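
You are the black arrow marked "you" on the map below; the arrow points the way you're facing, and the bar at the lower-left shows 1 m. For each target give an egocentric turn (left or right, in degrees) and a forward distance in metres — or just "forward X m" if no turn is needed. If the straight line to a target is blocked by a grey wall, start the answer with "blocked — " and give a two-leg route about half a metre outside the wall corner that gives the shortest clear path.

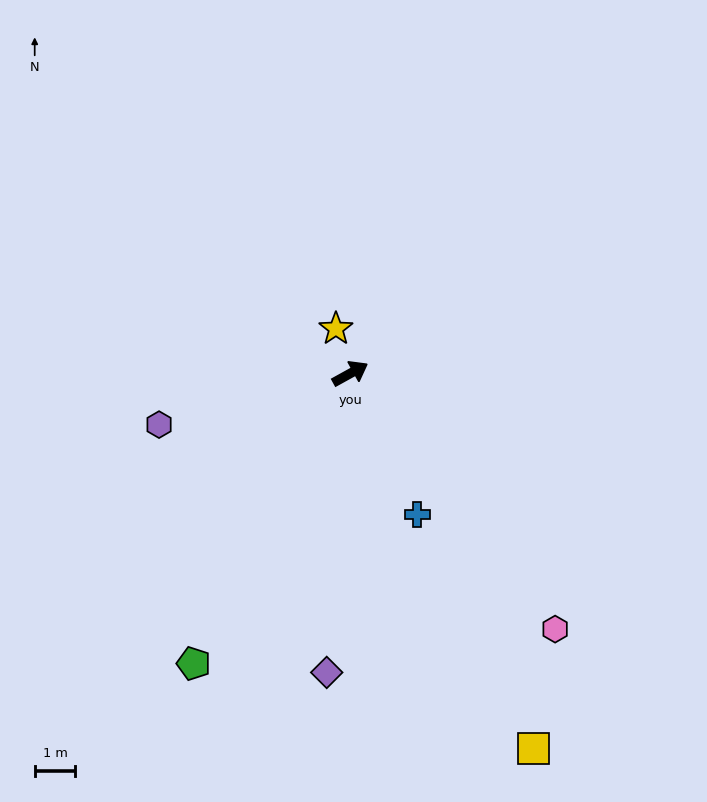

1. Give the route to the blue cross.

turn right 94°, forward 3.8 m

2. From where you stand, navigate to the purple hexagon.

turn left 166°, forward 4.9 m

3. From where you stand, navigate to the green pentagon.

turn right 147°, forward 8.1 m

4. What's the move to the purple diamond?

turn right 123°, forward 7.4 m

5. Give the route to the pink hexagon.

turn right 80°, forward 8.1 m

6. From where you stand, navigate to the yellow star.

turn left 79°, forward 1.2 m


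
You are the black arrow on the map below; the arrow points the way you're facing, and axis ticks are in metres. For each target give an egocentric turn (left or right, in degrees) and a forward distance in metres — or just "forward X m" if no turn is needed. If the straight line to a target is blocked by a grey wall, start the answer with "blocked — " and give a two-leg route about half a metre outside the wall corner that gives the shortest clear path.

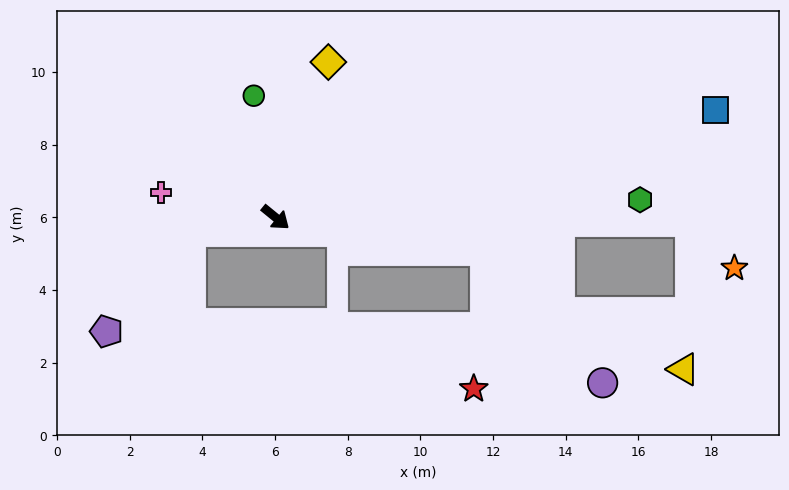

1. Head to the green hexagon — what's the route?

turn left 42°, forward 10.0 m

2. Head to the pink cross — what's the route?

turn right 153°, forward 3.2 m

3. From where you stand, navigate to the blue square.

turn left 53°, forward 12.5 m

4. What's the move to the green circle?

turn left 139°, forward 3.4 m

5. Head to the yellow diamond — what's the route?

turn left 110°, forward 4.5 m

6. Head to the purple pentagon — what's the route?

blocked — turn right 131°, forward 2.4 m, then turn left 40°, forward 3.6 m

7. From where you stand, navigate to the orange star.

blocked — turn left 39°, forward 11.4 m, then turn right 46°, forward 1.8 m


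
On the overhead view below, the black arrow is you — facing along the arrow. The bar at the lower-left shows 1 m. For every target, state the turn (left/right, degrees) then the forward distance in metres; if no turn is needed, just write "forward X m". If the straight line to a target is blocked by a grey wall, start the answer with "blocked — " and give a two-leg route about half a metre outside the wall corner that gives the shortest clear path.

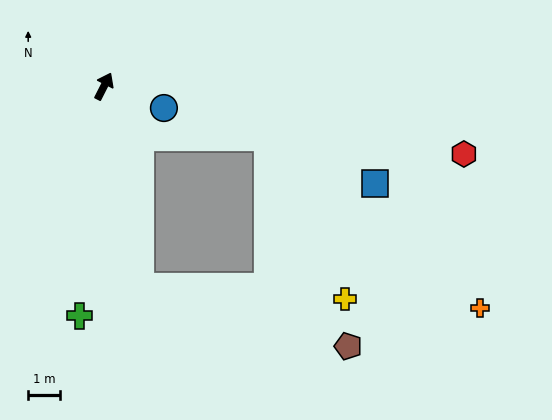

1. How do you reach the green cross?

turn right 159°, forward 7.3 m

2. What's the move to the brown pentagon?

blocked — turn right 143°, forward 6.5 m, then turn left 64°, forward 6.9 m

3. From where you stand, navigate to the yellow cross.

blocked — turn right 143°, forward 6.5 m, then turn left 76°, forward 6.5 m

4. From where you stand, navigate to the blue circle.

turn right 83°, forward 2.0 m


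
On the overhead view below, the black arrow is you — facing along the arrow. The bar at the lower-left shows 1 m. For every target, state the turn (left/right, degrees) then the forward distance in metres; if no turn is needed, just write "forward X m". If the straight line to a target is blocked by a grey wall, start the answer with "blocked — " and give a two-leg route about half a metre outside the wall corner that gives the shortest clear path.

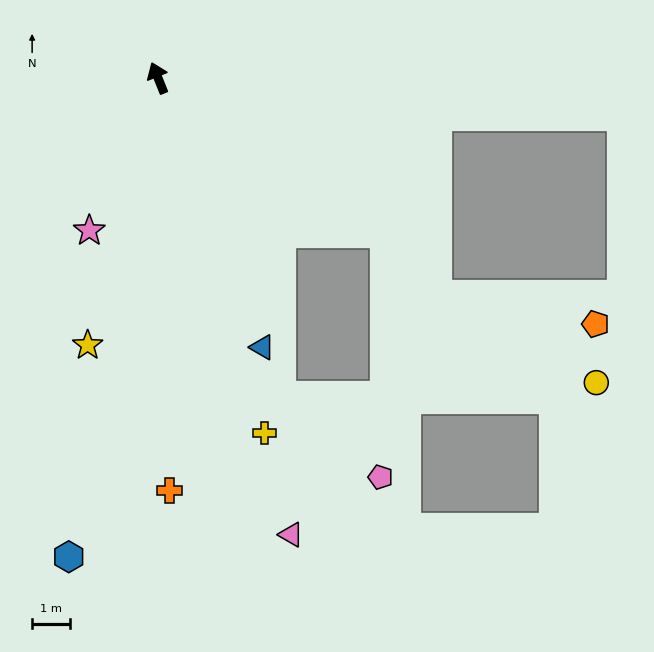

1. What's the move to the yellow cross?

turn left 175°, forward 9.7 m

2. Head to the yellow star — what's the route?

turn left 143°, forward 7.2 m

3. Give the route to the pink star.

turn left 134°, forward 4.4 m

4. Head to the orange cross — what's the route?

turn left 160°, forward 10.8 m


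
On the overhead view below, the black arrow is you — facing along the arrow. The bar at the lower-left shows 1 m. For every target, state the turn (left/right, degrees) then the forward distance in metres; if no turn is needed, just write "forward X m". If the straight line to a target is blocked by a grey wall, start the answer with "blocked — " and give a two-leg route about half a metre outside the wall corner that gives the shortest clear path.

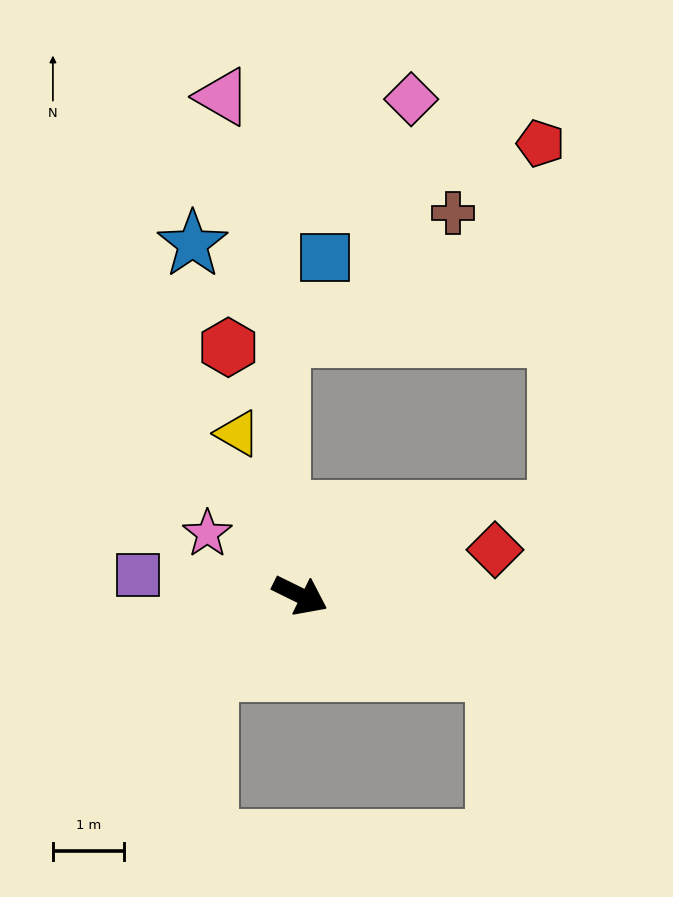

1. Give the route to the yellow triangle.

turn left 137°, forward 2.4 m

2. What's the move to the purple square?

turn right 161°, forward 2.3 m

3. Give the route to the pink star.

turn left 172°, forward 1.6 m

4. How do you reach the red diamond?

turn left 39°, forward 2.8 m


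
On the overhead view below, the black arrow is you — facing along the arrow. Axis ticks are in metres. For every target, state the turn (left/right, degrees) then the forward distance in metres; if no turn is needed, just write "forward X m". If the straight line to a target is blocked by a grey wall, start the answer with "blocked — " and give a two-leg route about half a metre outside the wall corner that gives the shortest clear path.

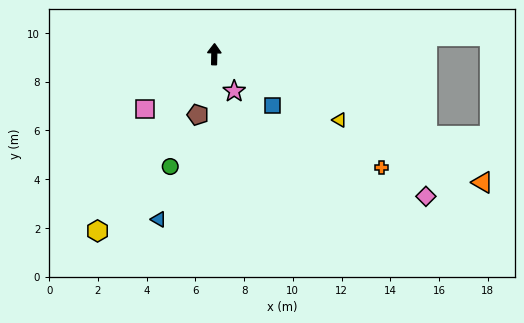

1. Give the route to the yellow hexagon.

turn left 148°, forward 8.7 m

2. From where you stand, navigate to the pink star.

turn right 150°, forward 1.7 m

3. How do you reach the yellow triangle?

turn right 116°, forward 5.8 m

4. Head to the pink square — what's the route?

turn left 130°, forward 3.6 m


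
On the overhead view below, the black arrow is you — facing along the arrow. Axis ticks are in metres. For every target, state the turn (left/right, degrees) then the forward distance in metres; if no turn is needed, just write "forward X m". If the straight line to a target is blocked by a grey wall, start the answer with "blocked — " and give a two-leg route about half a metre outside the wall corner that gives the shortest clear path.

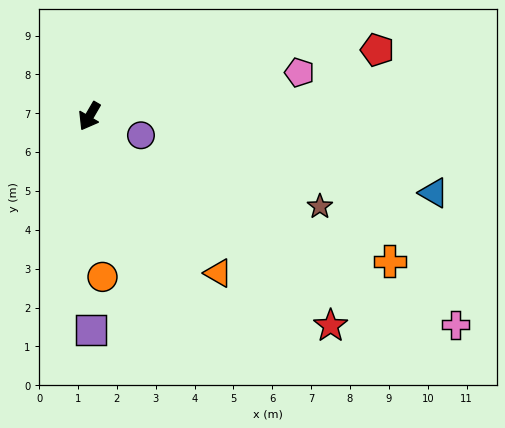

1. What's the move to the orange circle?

turn left 35°, forward 4.1 m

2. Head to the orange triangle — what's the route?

turn left 70°, forward 5.2 m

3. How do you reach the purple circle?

turn left 100°, forward 1.4 m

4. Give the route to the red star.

turn left 79°, forward 8.2 m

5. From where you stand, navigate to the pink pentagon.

turn left 132°, forward 5.5 m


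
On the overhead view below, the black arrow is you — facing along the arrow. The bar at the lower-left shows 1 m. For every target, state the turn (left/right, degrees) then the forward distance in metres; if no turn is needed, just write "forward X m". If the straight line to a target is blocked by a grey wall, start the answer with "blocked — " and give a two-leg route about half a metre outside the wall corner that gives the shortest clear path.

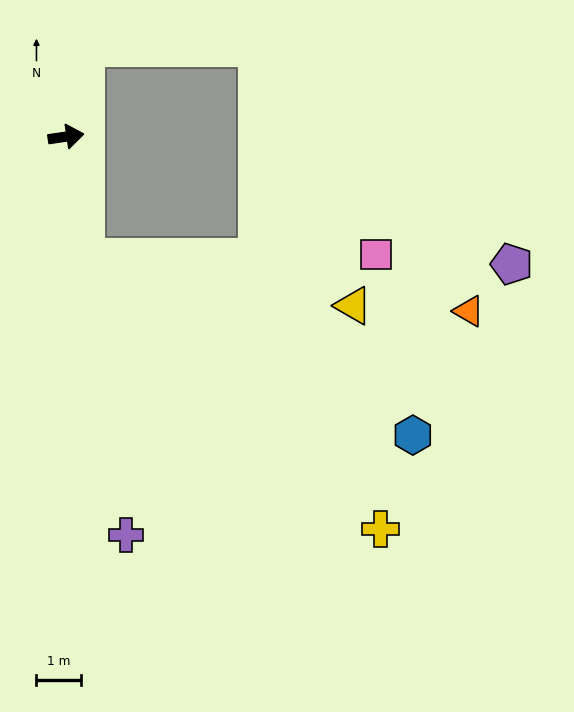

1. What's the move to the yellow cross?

blocked — turn right 89°, forward 2.7 m, then turn left 38°, forward 9.0 m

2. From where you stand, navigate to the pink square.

blocked — turn right 89°, forward 2.7 m, then turn left 81°, forward 6.5 m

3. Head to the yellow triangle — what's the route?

blocked — turn right 89°, forward 2.7 m, then turn left 70°, forward 6.1 m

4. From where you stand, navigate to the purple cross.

turn right 90°, forward 9.0 m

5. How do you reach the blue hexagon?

blocked — turn right 89°, forward 2.7 m, then turn left 52°, forward 8.4 m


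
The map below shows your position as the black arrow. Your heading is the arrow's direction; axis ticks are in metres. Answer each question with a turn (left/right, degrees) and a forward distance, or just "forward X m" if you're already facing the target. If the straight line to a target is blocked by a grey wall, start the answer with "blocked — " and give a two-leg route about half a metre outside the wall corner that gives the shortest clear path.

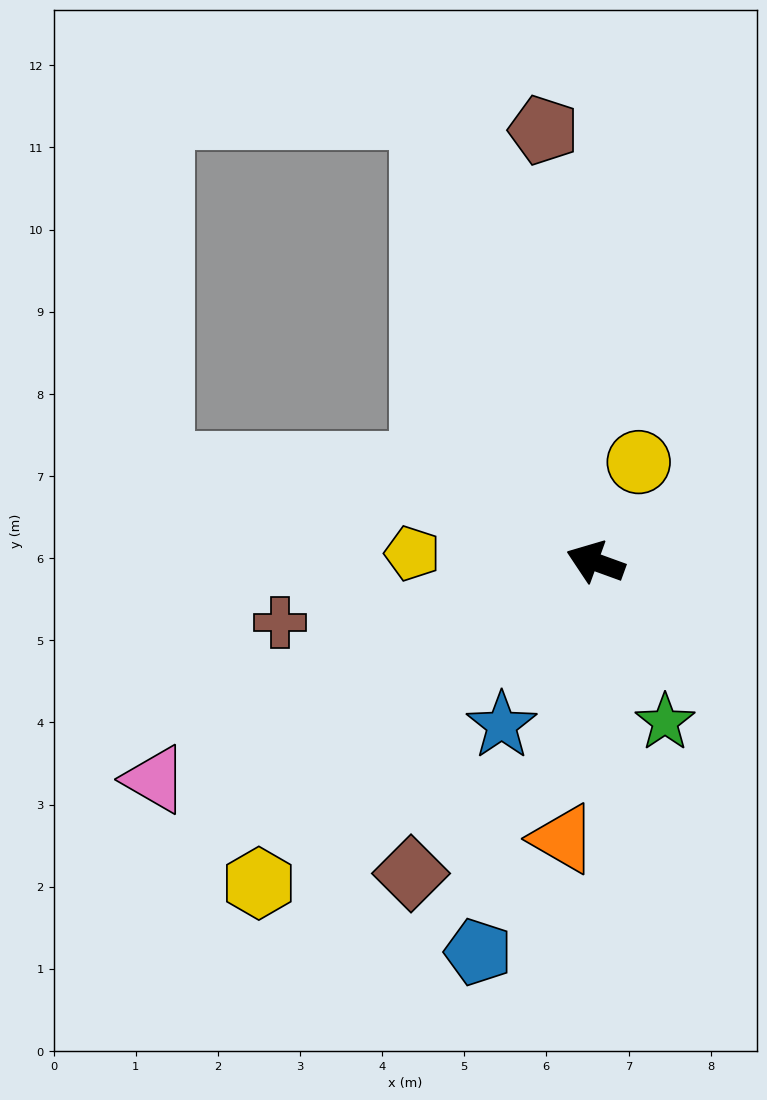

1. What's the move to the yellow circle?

turn right 93°, forward 1.3 m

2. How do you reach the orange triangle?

turn left 103°, forward 3.4 m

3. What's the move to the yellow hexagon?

turn left 64°, forward 5.7 m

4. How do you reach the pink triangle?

turn left 46°, forward 6.0 m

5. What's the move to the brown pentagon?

turn right 63°, forward 5.3 m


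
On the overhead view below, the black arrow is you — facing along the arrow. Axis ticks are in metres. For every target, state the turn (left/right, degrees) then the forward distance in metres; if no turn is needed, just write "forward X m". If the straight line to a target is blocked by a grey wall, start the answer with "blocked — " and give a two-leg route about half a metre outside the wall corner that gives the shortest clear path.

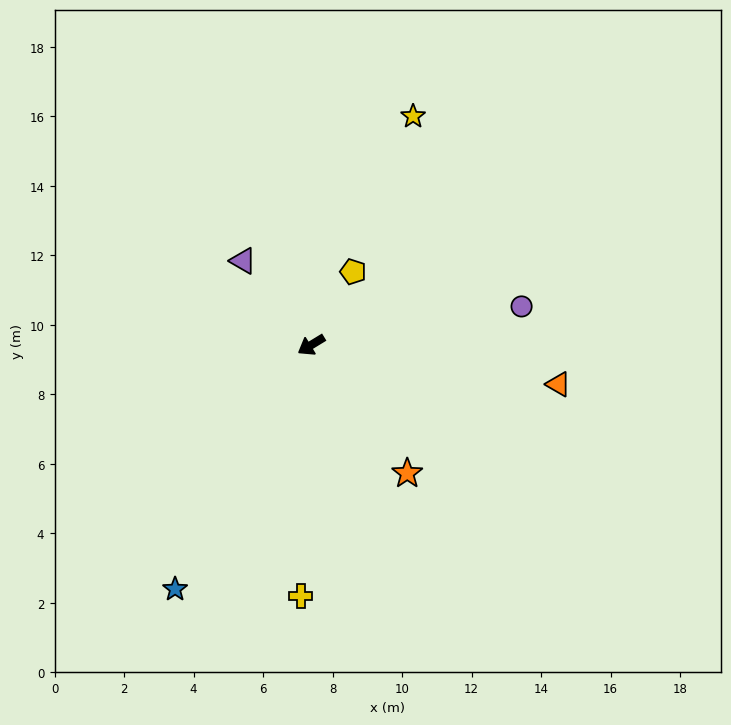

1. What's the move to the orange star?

turn left 95°, forward 4.6 m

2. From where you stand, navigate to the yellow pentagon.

turn right 151°, forward 2.4 m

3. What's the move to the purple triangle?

turn right 82°, forward 3.1 m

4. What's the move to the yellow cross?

turn left 56°, forward 7.2 m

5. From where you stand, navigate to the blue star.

turn left 30°, forward 8.0 m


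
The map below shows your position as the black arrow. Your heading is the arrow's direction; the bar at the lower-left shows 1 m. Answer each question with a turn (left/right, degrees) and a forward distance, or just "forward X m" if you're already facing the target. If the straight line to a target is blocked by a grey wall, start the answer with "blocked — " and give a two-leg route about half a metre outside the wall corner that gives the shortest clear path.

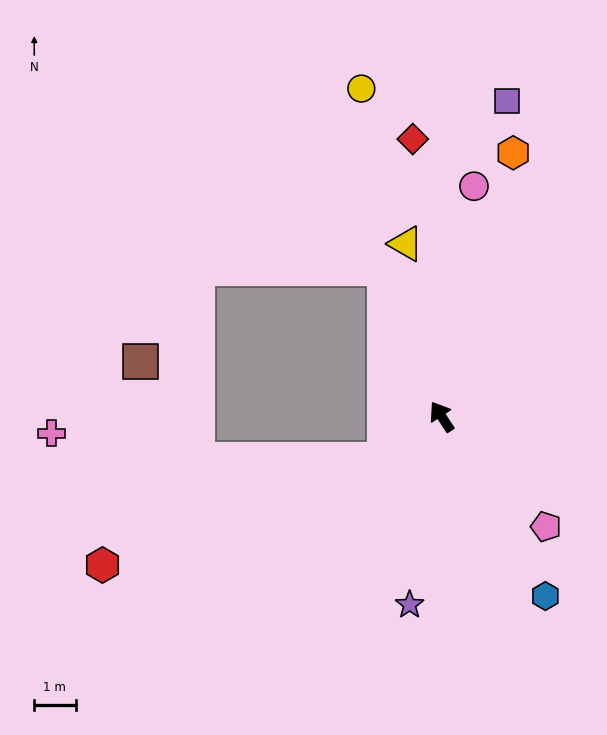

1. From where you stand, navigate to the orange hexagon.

turn right 48°, forward 6.6 m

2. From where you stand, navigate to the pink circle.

turn right 41°, forward 5.6 m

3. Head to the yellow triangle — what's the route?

turn right 21°, forward 4.3 m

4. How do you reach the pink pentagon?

turn right 170°, forward 3.7 m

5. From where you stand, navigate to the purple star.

turn left 137°, forward 4.6 m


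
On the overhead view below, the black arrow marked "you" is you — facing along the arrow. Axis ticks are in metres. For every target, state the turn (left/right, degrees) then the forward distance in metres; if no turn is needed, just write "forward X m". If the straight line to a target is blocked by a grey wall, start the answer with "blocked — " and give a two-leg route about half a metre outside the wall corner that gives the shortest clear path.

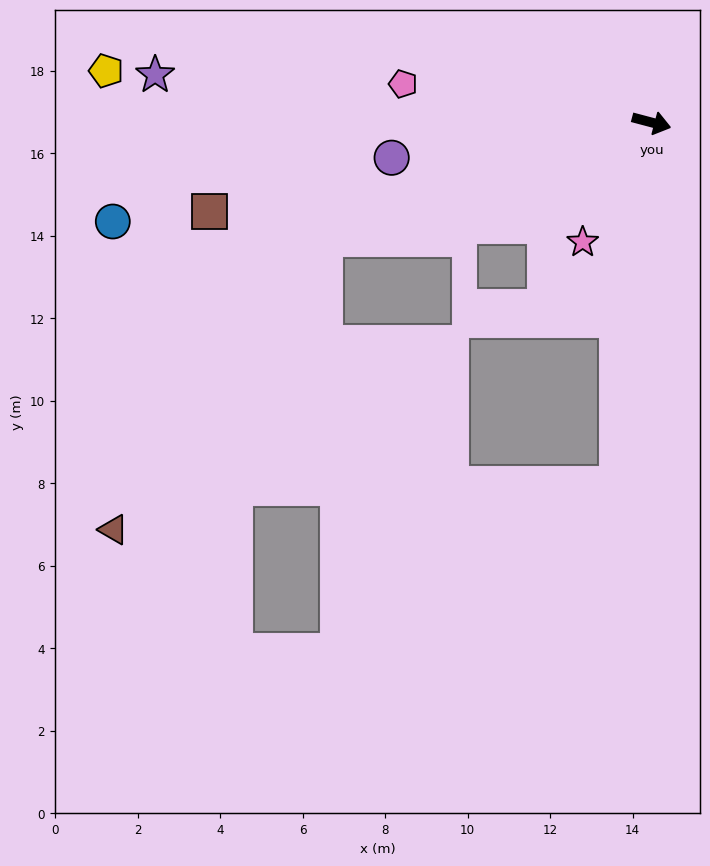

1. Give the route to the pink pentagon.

turn right 174°, forward 6.1 m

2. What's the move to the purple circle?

turn right 157°, forward 6.4 m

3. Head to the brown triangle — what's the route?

blocked — turn right 145°, forward 8.4 m, then turn left 34°, forward 8.7 m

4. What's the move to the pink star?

turn right 105°, forward 3.3 m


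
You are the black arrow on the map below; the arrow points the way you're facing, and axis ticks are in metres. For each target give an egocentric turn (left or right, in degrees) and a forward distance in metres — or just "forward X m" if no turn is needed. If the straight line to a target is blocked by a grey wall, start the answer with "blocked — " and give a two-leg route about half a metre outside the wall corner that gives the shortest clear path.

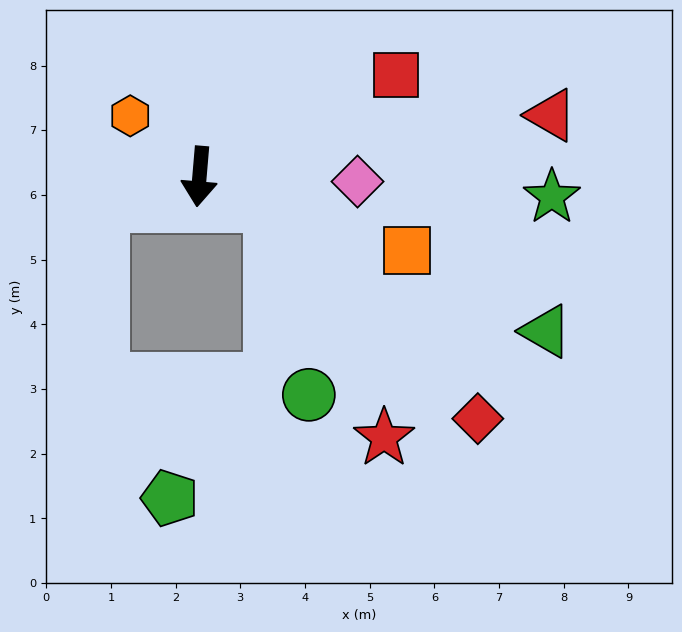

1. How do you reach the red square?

turn left 122°, forward 3.4 m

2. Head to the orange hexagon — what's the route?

turn right 126°, forward 1.4 m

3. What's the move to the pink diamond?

turn left 93°, forward 2.4 m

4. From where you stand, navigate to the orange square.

turn left 75°, forward 3.4 m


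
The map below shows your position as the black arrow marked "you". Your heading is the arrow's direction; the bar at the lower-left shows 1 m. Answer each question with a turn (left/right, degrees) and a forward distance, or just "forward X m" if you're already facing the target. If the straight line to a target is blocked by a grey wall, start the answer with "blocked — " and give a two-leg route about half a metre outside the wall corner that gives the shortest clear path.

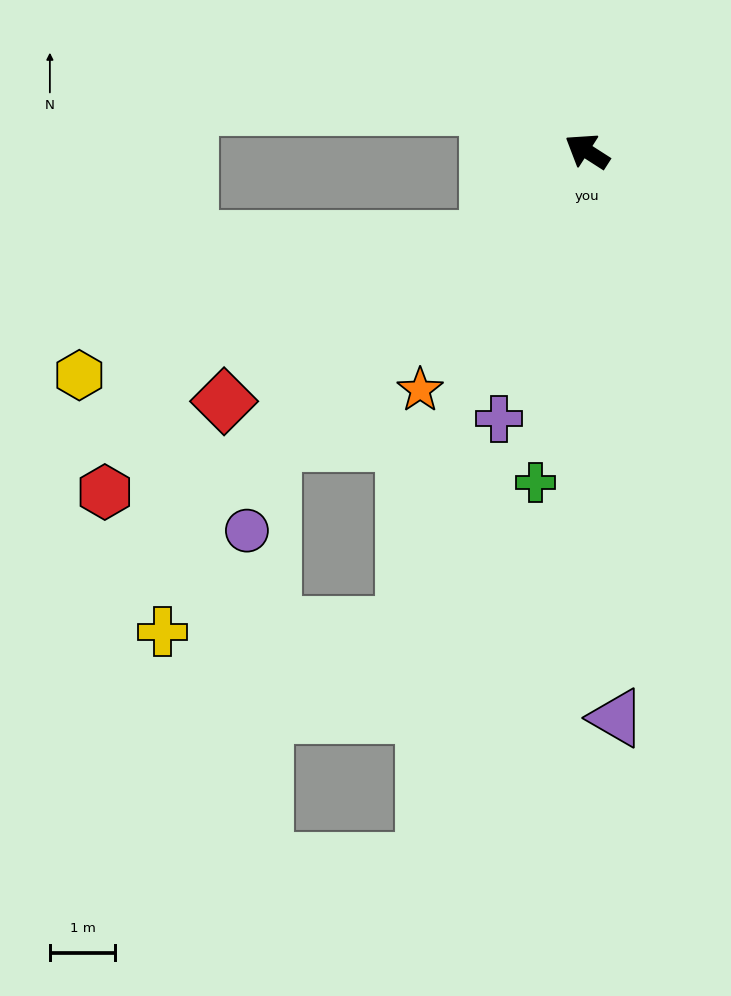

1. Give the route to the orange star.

turn left 88°, forward 4.5 m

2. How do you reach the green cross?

turn left 114°, forward 5.1 m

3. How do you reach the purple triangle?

turn left 126°, forward 8.7 m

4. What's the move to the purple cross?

turn left 105°, forward 4.3 m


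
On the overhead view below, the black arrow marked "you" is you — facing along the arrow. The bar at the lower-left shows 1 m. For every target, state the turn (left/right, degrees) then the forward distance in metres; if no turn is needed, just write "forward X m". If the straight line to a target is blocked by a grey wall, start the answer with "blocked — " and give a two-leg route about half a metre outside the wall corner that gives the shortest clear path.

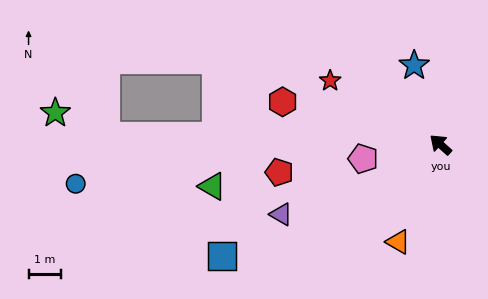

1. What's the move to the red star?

turn left 12°, forward 3.9 m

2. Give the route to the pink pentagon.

turn left 52°, forward 2.4 m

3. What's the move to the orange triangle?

turn left 108°, forward 3.2 m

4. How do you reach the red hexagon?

turn left 27°, forward 5.0 m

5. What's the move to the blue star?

turn right 30°, forward 2.5 m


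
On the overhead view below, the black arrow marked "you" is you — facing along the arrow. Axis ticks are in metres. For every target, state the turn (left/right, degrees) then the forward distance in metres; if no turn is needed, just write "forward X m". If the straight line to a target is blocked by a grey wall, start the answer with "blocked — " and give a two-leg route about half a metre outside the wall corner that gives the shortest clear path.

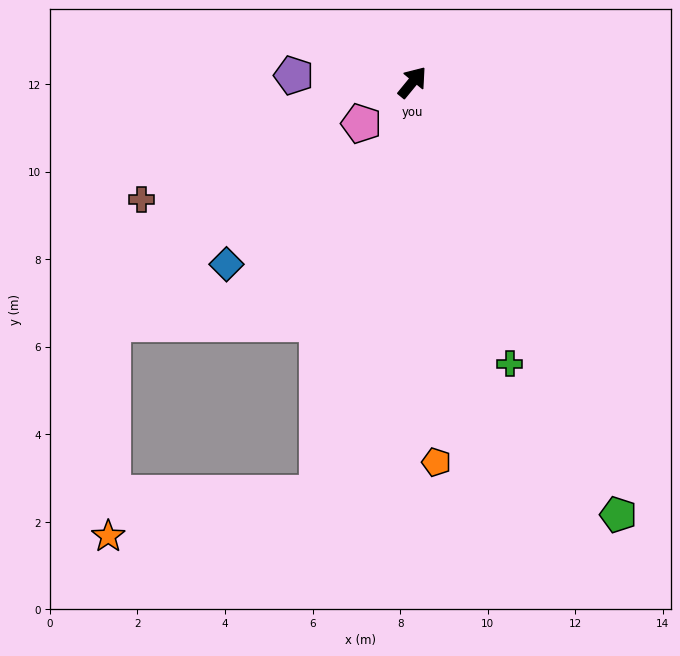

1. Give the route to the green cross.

turn right 122°, forward 6.8 m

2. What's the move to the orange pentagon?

turn right 137°, forward 8.7 m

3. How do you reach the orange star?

blocked — turn right 154°, forward 9.7 m, then turn right 65°, forward 4.9 m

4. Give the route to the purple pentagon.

turn left 126°, forward 2.7 m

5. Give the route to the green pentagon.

turn right 115°, forward 10.9 m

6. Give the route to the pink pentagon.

turn left 168°, forward 1.5 m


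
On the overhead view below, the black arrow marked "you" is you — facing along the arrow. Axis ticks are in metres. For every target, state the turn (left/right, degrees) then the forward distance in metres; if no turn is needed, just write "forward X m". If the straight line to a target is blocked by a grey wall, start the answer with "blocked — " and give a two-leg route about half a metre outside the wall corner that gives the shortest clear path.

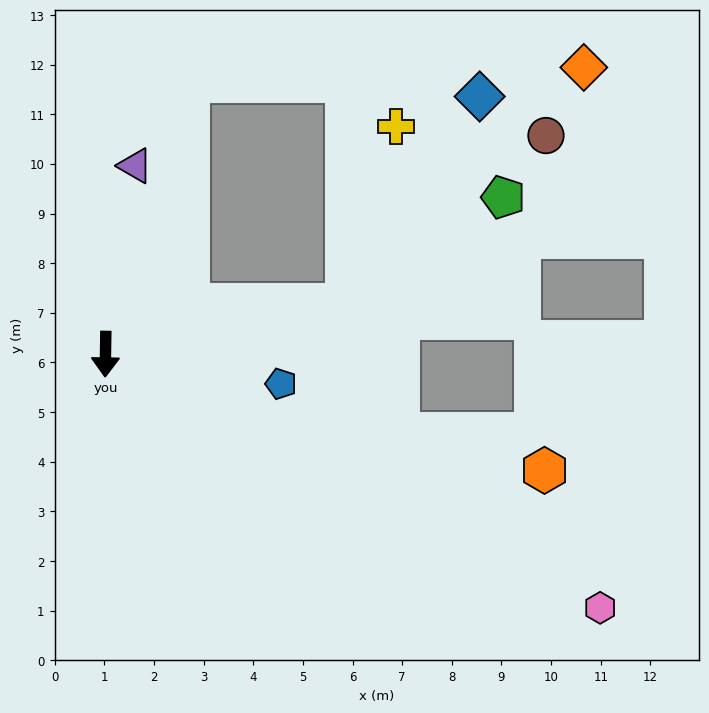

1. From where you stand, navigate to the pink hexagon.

turn left 64°, forward 11.2 m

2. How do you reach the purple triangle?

turn left 172°, forward 3.8 m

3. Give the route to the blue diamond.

blocked — turn left 102°, forward 5.0 m, then turn left 46°, forward 5.0 m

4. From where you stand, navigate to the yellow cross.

blocked — turn left 102°, forward 5.0 m, then turn left 63°, forward 3.7 m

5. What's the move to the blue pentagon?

turn left 81°, forward 3.6 m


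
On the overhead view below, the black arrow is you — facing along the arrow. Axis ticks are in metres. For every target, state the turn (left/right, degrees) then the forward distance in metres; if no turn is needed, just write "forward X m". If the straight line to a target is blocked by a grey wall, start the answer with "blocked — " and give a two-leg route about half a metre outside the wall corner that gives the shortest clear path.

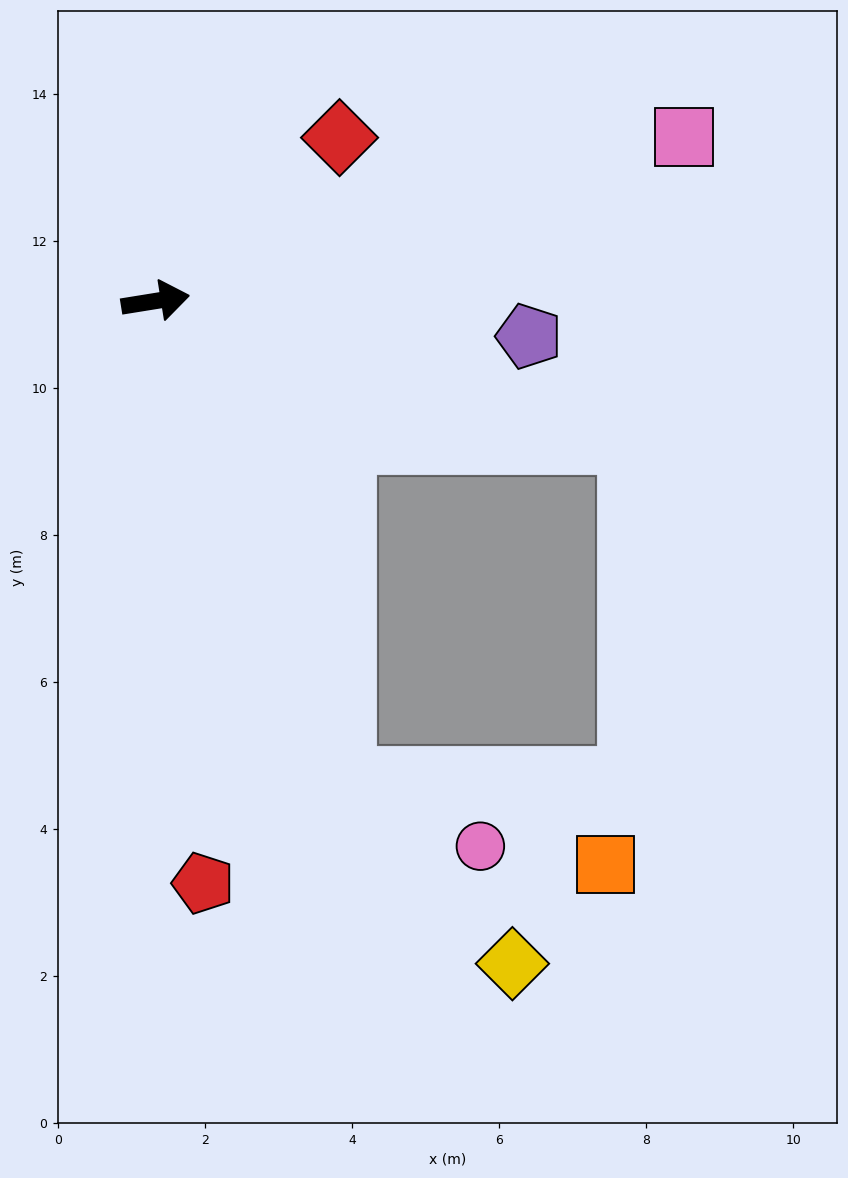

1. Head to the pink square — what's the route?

turn left 8°, forward 7.5 m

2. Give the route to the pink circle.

blocked — turn right 78°, forward 7.0 m, then turn left 42°, forward 2.1 m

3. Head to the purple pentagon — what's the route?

turn right 15°, forward 5.1 m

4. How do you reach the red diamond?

turn left 32°, forward 3.3 m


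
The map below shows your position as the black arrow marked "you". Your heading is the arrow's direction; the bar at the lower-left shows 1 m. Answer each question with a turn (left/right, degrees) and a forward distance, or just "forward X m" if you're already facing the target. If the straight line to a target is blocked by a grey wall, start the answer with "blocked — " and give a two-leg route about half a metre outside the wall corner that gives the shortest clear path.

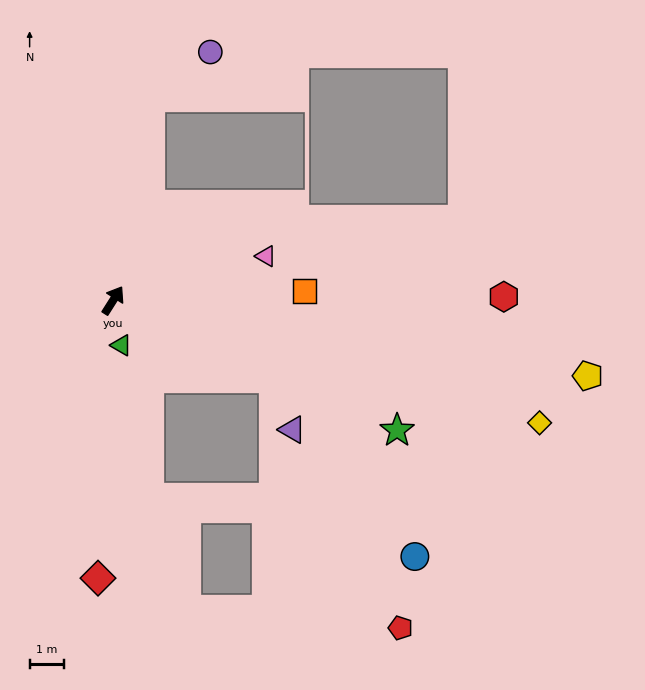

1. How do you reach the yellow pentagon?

turn right 67°, forward 13.9 m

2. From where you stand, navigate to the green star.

turn right 82°, forward 9.0 m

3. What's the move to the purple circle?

blocked — turn left 22°, forward 6.0 m, then turn right 42°, forward 2.2 m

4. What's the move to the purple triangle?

blocked — turn right 83°, forward 5.2 m, then turn right 45°, forward 1.6 m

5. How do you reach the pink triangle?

turn right 41°, forward 4.6 m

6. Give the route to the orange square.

turn right 55°, forward 5.5 m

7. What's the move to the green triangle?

turn right 137°, forward 1.3 m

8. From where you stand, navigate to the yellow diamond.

turn right 74°, forward 12.8 m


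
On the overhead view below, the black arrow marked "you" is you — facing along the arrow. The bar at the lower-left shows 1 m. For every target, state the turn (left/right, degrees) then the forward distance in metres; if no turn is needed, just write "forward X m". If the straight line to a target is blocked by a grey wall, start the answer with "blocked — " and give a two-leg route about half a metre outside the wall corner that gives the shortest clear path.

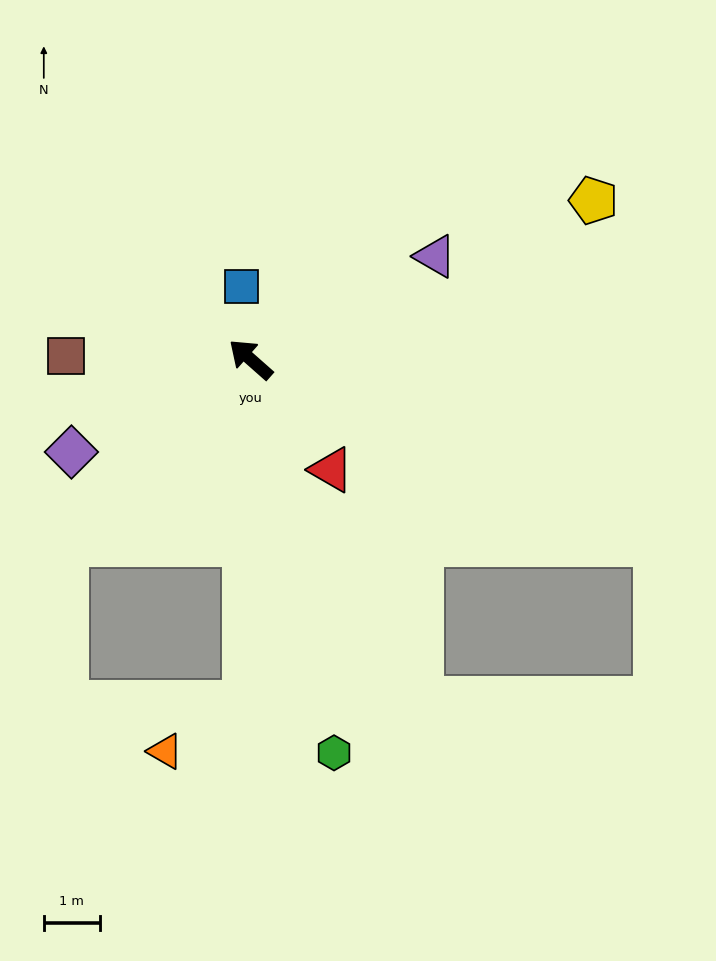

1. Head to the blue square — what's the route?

turn right 42°, forward 1.3 m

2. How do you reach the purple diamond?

turn left 69°, forward 3.6 m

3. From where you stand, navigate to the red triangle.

turn left 168°, forward 2.4 m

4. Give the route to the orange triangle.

blocked — turn left 131°, forward 6.2 m, then turn right 59°, forward 1.7 m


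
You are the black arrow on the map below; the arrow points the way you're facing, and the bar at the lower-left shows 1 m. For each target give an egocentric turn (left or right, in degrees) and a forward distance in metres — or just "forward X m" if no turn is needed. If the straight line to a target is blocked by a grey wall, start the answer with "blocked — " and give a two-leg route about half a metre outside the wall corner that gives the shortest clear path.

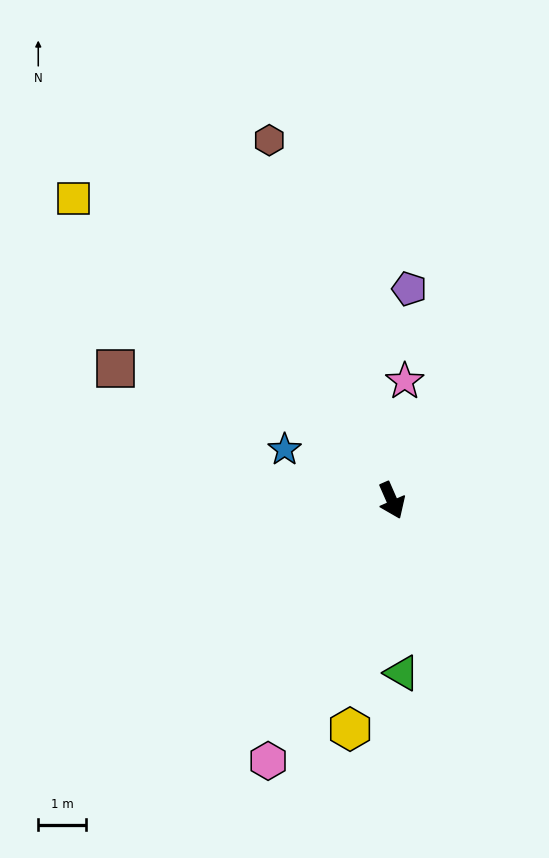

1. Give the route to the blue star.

turn right 139°, forward 2.5 m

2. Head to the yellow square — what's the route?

turn right 157°, forward 9.1 m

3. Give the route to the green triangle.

turn right 20°, forward 3.6 m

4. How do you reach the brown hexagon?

turn left 175°, forward 7.9 m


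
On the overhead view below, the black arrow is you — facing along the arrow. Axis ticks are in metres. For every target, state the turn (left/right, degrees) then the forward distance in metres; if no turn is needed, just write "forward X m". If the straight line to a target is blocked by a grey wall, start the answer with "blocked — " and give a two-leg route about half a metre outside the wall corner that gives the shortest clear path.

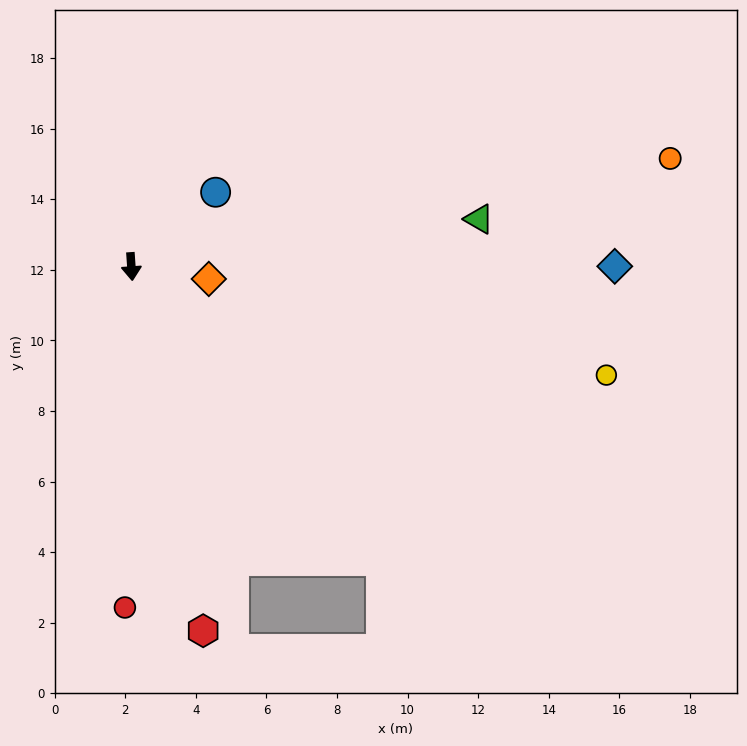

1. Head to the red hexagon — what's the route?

turn left 7°, forward 10.5 m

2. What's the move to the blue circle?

turn left 128°, forward 3.2 m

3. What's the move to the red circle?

turn right 5°, forward 9.7 m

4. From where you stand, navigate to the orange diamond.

turn left 77°, forward 2.2 m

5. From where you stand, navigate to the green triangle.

turn left 94°, forward 9.9 m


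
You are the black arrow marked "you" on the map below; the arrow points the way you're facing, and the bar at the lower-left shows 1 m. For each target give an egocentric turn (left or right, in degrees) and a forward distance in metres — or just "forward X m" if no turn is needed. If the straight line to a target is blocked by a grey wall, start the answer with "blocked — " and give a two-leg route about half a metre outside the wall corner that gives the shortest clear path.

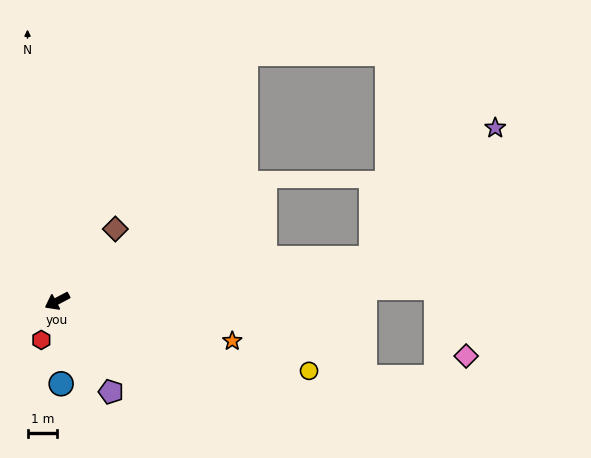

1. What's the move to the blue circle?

turn left 65°, forward 2.8 m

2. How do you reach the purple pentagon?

turn left 93°, forward 3.6 m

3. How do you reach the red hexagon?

turn left 40°, forward 1.4 m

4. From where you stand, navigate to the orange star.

turn left 139°, forward 6.1 m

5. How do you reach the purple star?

blocked — turn left 160°, forward 10.7 m, then turn left 39°, forward 6.1 m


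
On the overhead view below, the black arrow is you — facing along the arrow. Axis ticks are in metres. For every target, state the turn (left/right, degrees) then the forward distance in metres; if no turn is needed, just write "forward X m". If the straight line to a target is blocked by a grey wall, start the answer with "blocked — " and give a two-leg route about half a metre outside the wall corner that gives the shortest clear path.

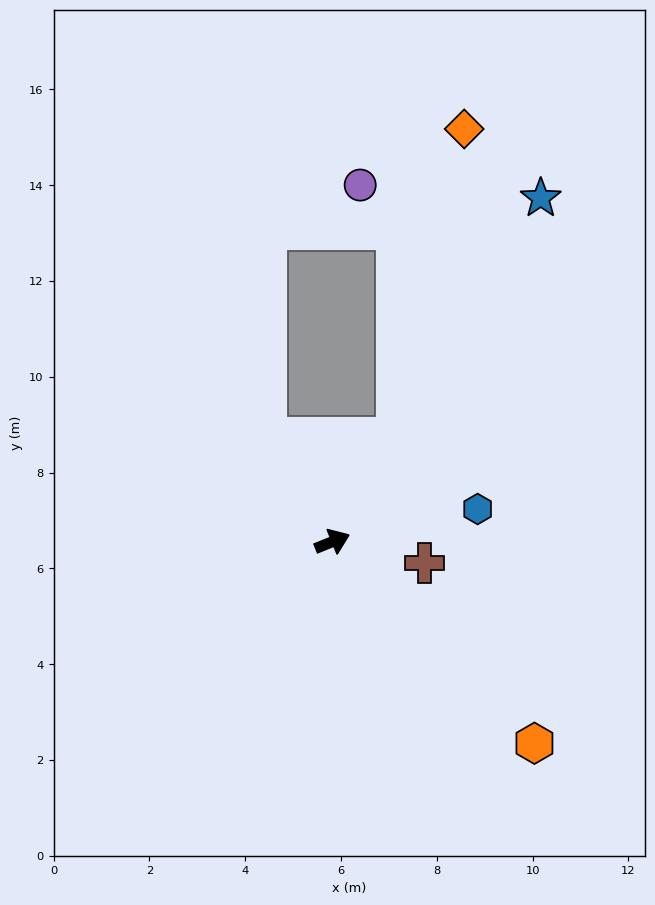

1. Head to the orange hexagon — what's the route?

turn right 67°, forward 6.0 m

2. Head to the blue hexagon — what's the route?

turn right 9°, forward 3.1 m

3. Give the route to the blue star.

turn left 37°, forward 8.4 m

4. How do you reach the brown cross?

turn right 35°, forward 2.0 m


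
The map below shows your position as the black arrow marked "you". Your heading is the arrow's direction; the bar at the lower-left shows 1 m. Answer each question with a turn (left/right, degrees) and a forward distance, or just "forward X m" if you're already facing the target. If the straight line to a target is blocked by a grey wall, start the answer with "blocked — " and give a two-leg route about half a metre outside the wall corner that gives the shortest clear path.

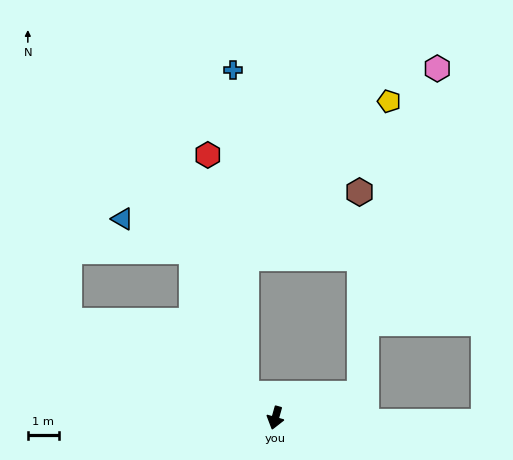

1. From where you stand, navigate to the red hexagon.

blocked — turn right 113°, forward 1.2 m, then turn right 42°, forward 7.8 m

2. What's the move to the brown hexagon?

blocked — turn left 121°, forward 2.8 m, then turn left 75°, forward 6.5 m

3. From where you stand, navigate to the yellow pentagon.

blocked — turn left 121°, forward 2.8 m, then turn left 69°, forward 9.5 m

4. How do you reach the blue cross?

blocked — turn right 113°, forward 1.2 m, then turn right 49°, forward 10.4 m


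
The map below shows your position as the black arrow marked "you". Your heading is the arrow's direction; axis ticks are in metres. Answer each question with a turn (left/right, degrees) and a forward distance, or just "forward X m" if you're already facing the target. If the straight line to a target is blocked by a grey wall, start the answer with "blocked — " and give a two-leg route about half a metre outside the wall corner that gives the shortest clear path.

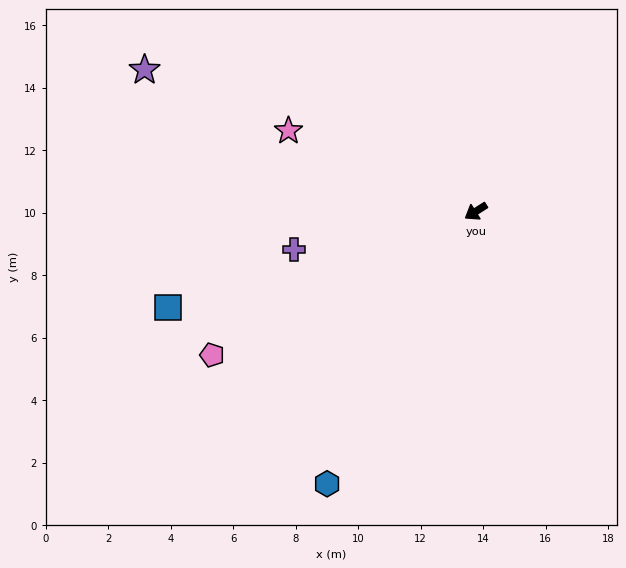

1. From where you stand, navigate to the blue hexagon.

turn left 29°, forward 9.9 m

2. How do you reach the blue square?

turn right 15°, forward 10.3 m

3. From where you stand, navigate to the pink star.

turn right 56°, forward 6.5 m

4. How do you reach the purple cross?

turn right 20°, forward 5.9 m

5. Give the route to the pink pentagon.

turn right 4°, forward 9.6 m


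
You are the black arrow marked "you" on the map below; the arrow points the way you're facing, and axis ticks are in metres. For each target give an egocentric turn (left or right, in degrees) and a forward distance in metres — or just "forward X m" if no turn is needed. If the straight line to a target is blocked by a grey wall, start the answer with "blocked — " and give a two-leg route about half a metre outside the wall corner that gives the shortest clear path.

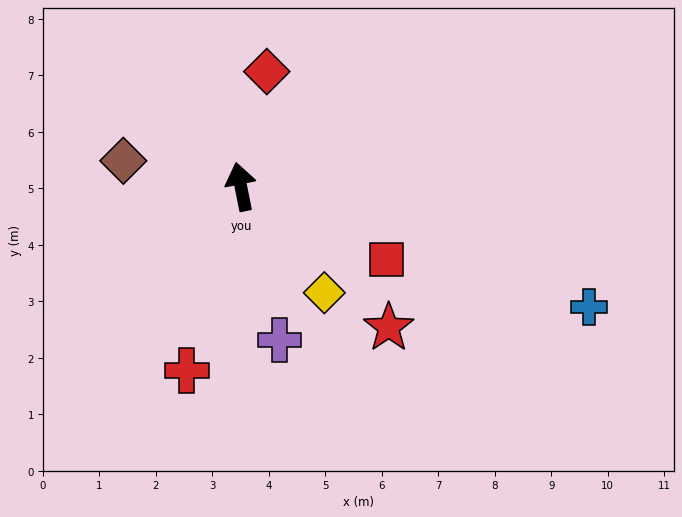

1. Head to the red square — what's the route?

turn right 128°, forward 2.9 m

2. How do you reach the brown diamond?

turn left 66°, forward 2.1 m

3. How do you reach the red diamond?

turn right 24°, forward 2.1 m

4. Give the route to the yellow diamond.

turn right 153°, forward 2.4 m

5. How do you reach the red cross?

turn left 152°, forward 3.4 m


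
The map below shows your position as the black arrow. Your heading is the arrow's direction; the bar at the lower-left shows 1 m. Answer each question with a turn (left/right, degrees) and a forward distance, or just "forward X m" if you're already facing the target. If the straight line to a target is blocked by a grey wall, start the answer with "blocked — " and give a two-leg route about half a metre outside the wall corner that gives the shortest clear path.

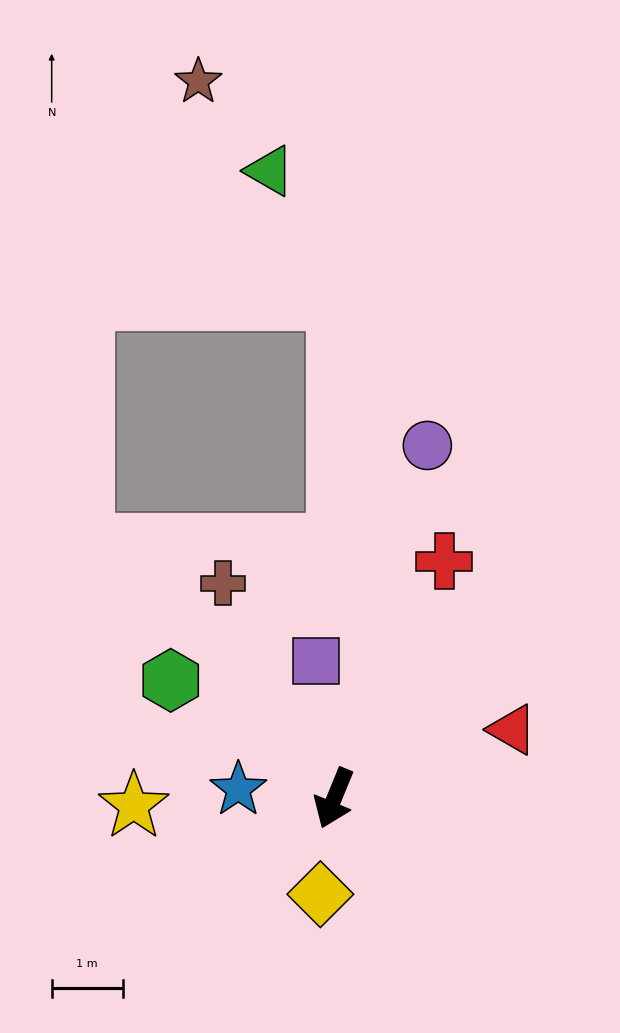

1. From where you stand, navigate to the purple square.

turn right 150°, forward 1.9 m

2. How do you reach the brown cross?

turn right 130°, forward 3.4 m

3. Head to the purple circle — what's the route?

turn right 172°, forward 5.1 m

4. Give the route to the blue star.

turn right 73°, forward 1.4 m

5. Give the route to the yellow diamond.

turn left 14°, forward 1.4 m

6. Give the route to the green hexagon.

turn right 104°, forward 2.8 m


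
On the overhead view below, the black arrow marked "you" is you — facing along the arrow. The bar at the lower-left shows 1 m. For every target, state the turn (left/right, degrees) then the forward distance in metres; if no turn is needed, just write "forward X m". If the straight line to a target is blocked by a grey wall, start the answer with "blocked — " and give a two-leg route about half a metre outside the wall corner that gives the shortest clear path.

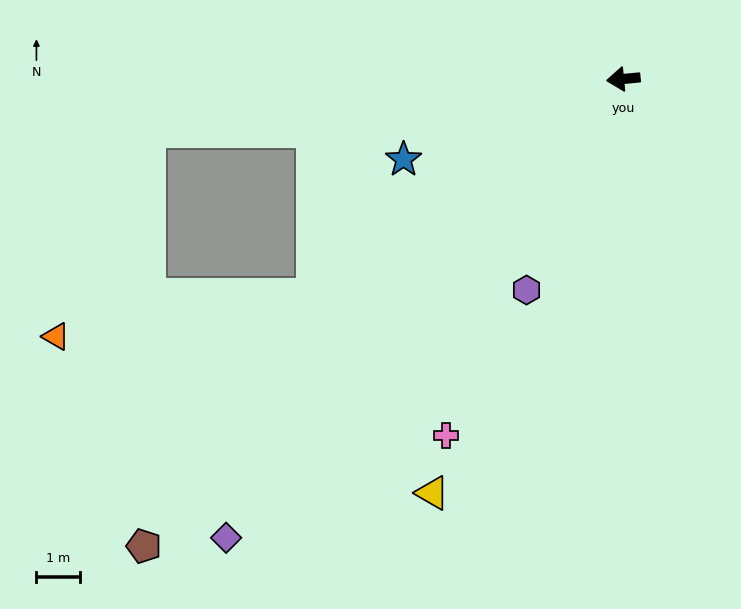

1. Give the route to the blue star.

turn left 15°, forward 5.3 m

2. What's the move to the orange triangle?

blocked — turn left 30°, forward 8.6 m, then turn right 27°, forward 6.0 m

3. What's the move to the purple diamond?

turn left 44°, forward 13.8 m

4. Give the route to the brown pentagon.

turn left 39°, forward 15.3 m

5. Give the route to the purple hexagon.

turn left 60°, forward 5.3 m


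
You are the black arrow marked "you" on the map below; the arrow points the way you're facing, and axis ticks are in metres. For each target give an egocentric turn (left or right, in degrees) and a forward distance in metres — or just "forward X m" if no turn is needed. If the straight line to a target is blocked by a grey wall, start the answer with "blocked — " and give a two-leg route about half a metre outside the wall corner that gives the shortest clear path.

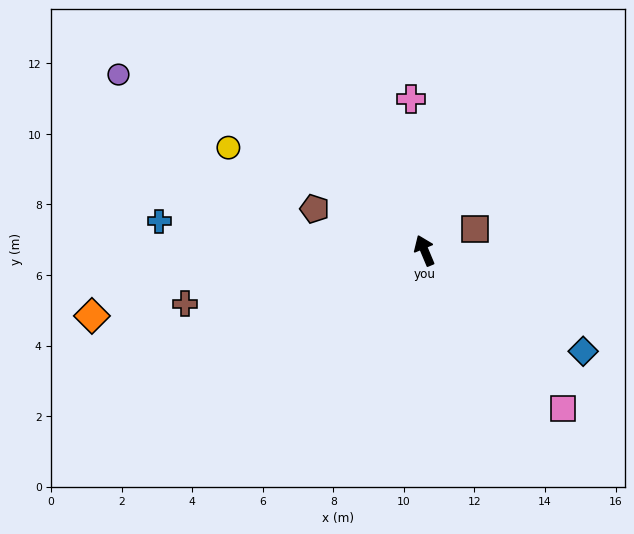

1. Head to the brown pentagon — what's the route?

turn left 47°, forward 3.3 m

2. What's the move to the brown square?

turn right 90°, forward 1.5 m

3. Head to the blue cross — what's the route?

turn left 61°, forward 7.6 m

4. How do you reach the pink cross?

turn right 18°, forward 4.3 m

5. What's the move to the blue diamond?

turn right 145°, forward 5.3 m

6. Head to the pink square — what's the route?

turn right 162°, forward 6.0 m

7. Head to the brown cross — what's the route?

turn left 80°, forward 7.0 m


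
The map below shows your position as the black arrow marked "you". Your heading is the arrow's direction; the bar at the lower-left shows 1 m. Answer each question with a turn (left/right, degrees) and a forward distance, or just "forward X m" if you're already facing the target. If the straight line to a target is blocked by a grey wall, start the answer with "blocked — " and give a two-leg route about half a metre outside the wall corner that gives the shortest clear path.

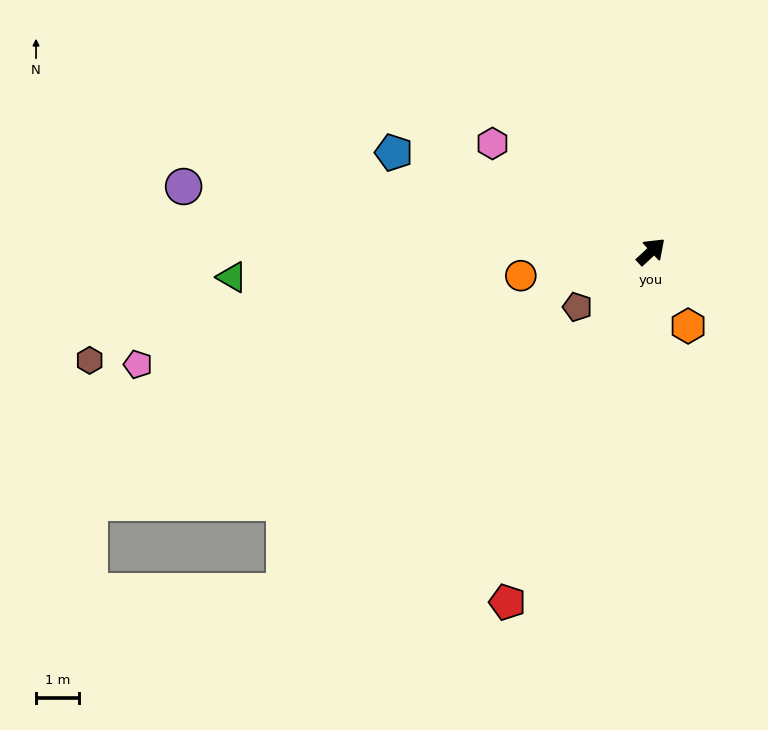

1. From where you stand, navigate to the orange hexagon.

turn right 107°, forward 2.0 m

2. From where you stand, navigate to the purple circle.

turn left 129°, forward 11.1 m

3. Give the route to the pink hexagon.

turn left 103°, forward 4.5 m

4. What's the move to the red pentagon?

turn right 155°, forward 8.9 m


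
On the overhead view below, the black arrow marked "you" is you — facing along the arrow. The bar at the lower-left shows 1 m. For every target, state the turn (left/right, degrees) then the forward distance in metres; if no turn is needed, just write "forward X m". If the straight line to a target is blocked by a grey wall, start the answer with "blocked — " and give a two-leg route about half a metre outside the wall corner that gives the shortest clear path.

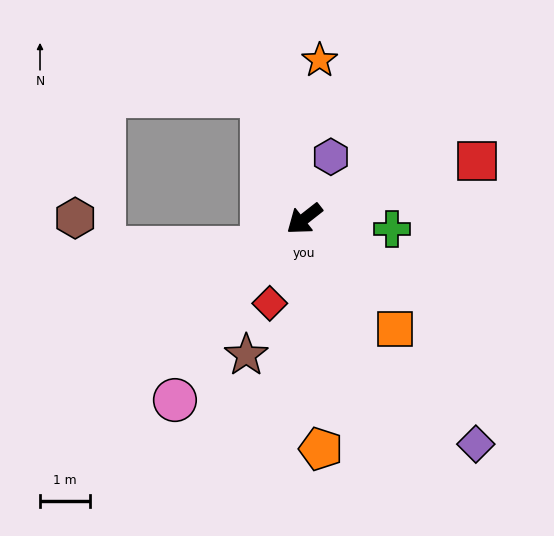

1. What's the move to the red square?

turn left 160°, forward 3.6 m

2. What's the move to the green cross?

turn left 135°, forward 1.8 m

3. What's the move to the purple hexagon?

turn right 151°, forward 1.3 m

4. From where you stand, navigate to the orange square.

turn left 91°, forward 2.8 m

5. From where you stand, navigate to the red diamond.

turn left 30°, forward 1.8 m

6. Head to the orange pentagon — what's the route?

turn left 56°, forward 4.6 m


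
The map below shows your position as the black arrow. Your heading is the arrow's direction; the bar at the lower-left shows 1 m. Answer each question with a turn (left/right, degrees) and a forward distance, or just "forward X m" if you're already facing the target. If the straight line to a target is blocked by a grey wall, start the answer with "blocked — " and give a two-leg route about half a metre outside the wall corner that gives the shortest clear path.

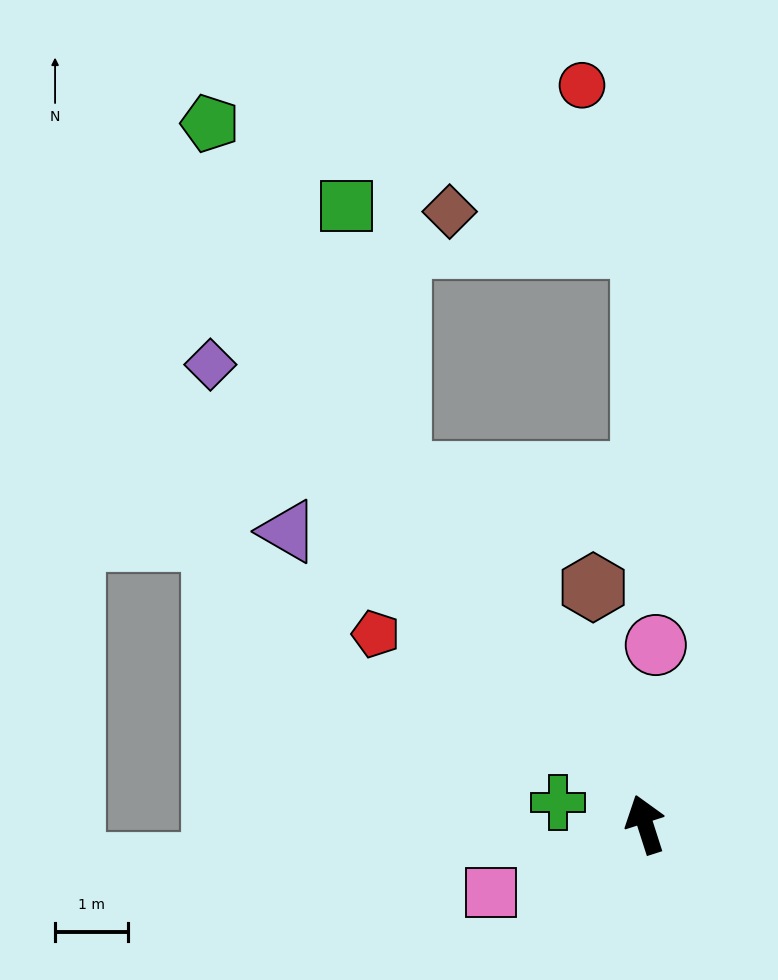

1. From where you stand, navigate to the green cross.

turn left 58°, forward 1.2 m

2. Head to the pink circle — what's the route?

turn right 21°, forward 2.5 m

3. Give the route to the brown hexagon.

turn right 5°, forward 3.3 m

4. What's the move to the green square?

blocked — turn left 17°, forward 5.9 m, then turn right 23°, forward 3.7 m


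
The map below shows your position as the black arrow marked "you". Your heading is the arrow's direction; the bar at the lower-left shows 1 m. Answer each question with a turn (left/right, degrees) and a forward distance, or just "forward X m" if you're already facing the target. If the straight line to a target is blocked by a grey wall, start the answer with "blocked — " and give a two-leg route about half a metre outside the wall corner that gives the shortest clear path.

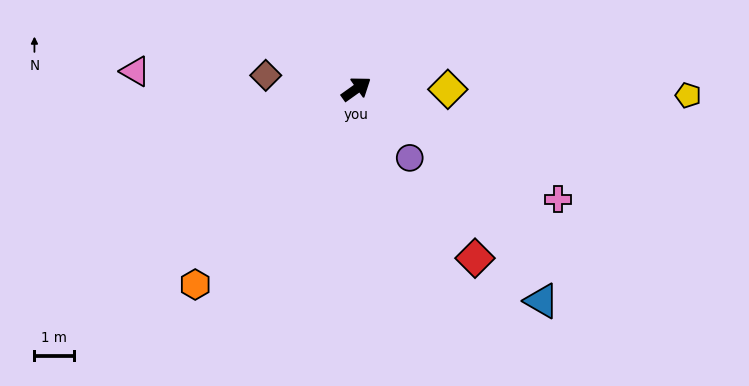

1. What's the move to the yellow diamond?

turn right 36°, forward 2.3 m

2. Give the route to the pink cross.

turn right 64°, forward 5.8 m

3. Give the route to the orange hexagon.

turn right 165°, forward 6.4 m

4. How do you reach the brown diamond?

turn left 136°, forward 2.3 m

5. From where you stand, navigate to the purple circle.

turn right 88°, forward 2.2 m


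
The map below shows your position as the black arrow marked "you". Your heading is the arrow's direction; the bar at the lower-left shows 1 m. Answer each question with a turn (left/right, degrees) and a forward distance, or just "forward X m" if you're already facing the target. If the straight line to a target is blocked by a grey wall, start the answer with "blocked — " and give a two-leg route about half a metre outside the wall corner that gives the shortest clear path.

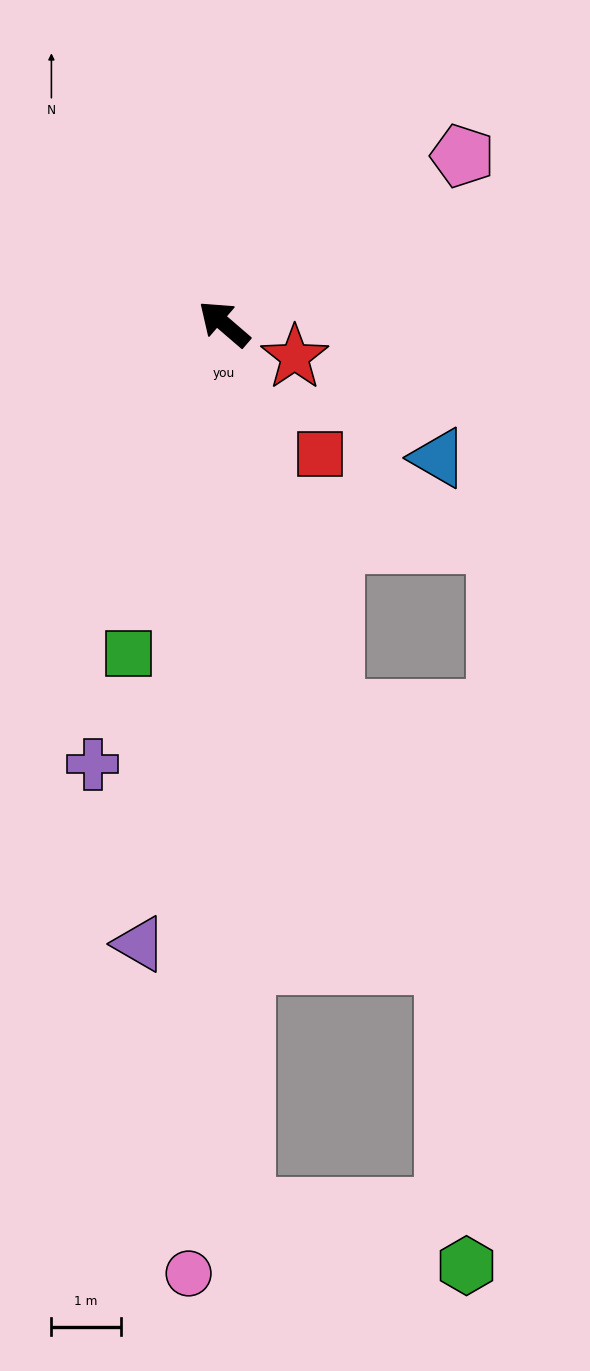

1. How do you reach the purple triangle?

turn left 123°, forward 9.0 m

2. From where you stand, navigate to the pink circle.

turn left 129°, forward 13.7 m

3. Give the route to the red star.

turn right 165°, forward 1.1 m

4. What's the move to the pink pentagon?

turn right 104°, forward 4.2 m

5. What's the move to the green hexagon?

blocked — turn left 132°, forward 12.7 m, then turn left 74°, forward 3.3 m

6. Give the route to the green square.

turn left 114°, forward 4.9 m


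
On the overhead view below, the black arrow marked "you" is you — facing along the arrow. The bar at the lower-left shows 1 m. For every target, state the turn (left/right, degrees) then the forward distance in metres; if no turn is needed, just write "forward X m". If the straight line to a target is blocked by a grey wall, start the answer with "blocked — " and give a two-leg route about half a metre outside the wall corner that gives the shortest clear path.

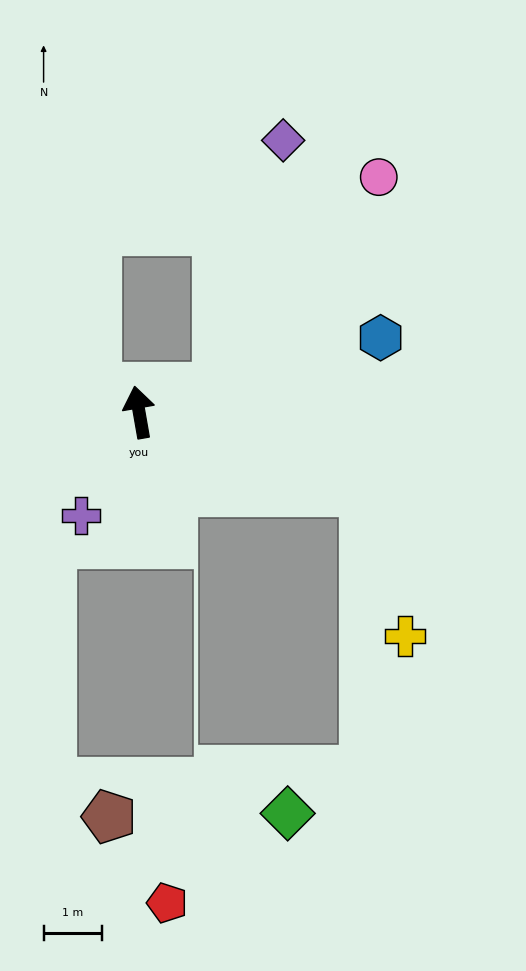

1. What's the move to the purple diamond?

blocked — turn right 82°, forward 1.4 m, then turn left 57°, forward 4.4 m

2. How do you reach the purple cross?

turn left 141°, forward 2.0 m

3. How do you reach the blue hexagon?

turn right 83°, forward 4.4 m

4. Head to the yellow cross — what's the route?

blocked — turn right 119°, forward 4.1 m, then turn right 55°, forward 2.6 m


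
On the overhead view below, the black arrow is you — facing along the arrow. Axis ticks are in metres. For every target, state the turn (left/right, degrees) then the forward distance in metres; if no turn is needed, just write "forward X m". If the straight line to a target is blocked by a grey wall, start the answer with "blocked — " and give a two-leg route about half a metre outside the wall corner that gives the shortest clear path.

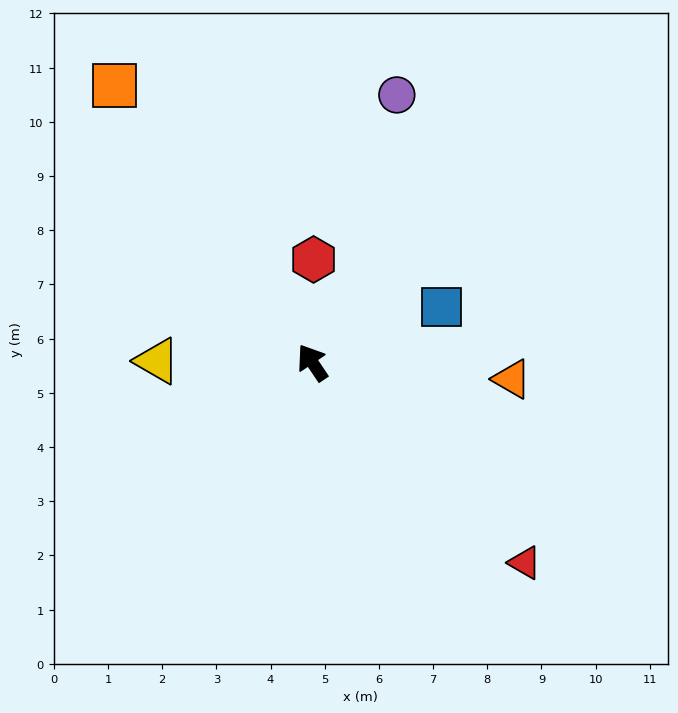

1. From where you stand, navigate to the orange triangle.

turn right 129°, forward 3.7 m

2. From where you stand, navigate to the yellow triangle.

turn left 56°, forward 2.9 m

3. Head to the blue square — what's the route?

turn right 101°, forward 2.6 m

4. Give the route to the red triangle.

turn right 167°, forward 5.4 m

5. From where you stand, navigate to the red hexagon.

turn right 35°, forward 1.9 m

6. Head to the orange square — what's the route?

forward 6.3 m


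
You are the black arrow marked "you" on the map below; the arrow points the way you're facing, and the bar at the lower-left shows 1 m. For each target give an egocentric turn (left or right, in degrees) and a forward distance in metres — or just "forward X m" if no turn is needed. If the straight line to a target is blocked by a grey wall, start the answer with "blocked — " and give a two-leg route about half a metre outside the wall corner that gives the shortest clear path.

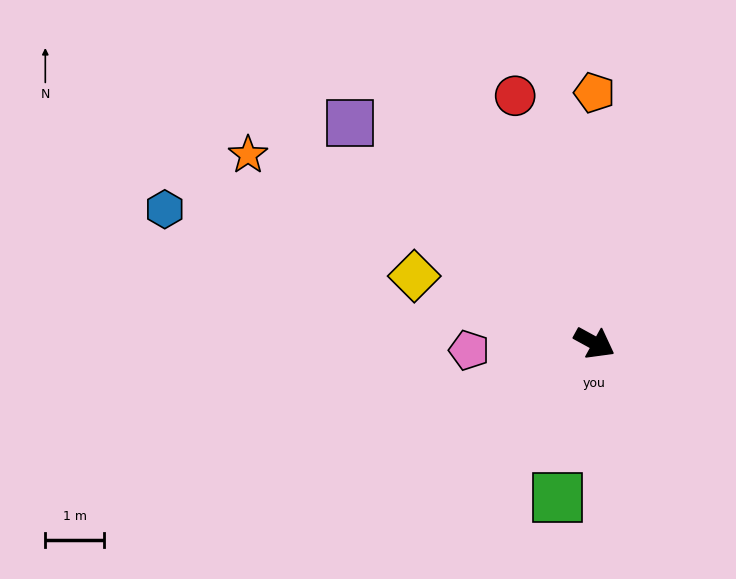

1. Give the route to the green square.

turn right 75°, forward 2.7 m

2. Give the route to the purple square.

turn left 167°, forward 5.6 m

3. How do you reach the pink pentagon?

turn right 148°, forward 2.1 m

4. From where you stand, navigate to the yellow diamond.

turn right 172°, forward 3.3 m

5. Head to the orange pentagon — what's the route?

turn left 119°, forward 4.3 m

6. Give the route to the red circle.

turn left 136°, forward 4.4 m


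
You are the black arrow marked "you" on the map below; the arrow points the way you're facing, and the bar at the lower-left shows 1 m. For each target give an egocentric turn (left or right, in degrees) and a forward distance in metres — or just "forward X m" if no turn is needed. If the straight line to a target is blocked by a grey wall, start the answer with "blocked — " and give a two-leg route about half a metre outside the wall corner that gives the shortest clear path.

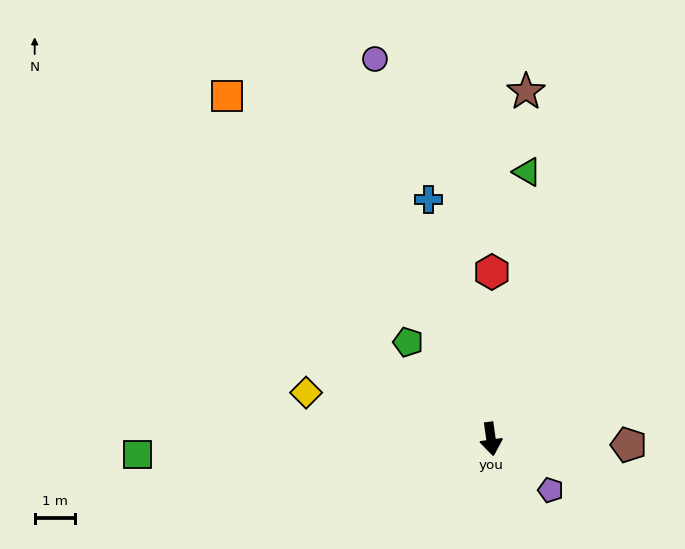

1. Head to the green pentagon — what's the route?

turn right 147°, forward 3.2 m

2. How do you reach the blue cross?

turn right 173°, forward 6.2 m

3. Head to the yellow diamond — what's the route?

turn right 112°, forward 4.8 m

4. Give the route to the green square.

turn right 96°, forward 8.9 m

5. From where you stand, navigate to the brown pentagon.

turn left 80°, forward 3.5 m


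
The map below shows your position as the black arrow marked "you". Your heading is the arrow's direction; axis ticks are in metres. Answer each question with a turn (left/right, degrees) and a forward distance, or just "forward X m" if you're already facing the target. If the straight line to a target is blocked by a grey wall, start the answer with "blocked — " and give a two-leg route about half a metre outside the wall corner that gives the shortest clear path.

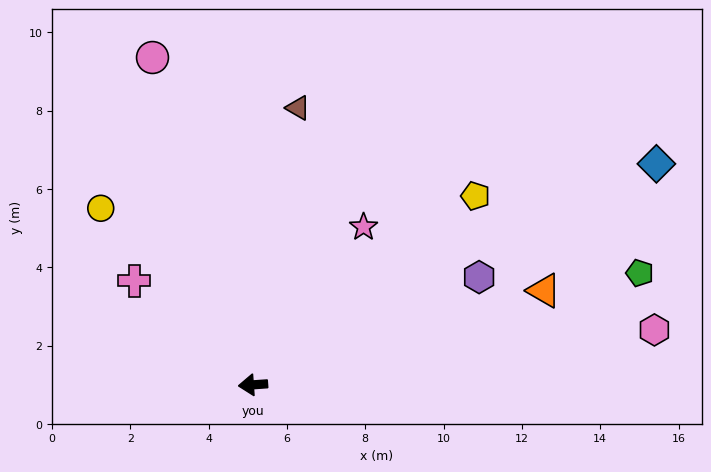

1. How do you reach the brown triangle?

turn right 103°, forward 7.2 m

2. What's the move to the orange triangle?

turn right 166°, forward 7.8 m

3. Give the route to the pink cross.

turn right 45°, forward 4.0 m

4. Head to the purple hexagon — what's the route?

turn right 159°, forward 6.4 m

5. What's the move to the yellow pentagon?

turn right 144°, forward 7.5 m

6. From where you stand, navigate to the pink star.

turn right 129°, forward 4.9 m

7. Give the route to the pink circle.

turn right 77°, forward 8.7 m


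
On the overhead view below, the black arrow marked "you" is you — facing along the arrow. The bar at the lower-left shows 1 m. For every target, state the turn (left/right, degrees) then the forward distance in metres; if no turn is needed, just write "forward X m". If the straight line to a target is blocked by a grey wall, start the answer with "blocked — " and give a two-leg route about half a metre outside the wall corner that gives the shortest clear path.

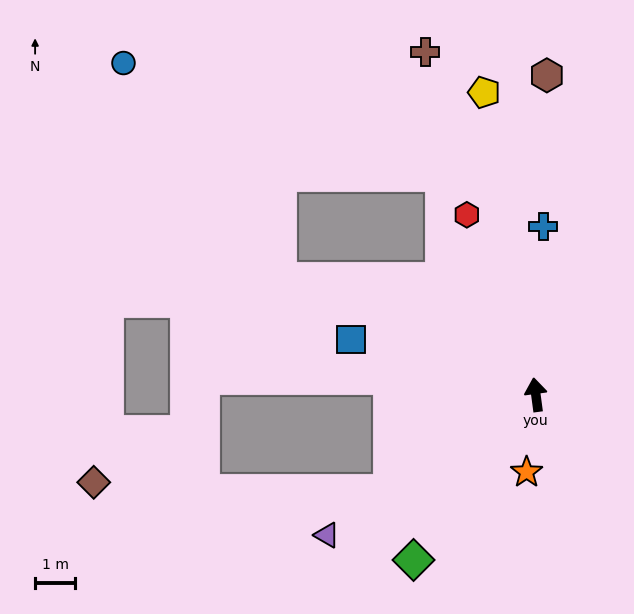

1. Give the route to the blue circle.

blocked — turn left 58°, forward 7.0 m, then turn right 30°, forward 6.7 m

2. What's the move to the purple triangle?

turn left 116°, forward 6.3 m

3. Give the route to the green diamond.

turn left 136°, forward 5.2 m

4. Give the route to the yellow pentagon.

turn left 2°, forward 7.7 m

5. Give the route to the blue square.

turn left 66°, forward 4.8 m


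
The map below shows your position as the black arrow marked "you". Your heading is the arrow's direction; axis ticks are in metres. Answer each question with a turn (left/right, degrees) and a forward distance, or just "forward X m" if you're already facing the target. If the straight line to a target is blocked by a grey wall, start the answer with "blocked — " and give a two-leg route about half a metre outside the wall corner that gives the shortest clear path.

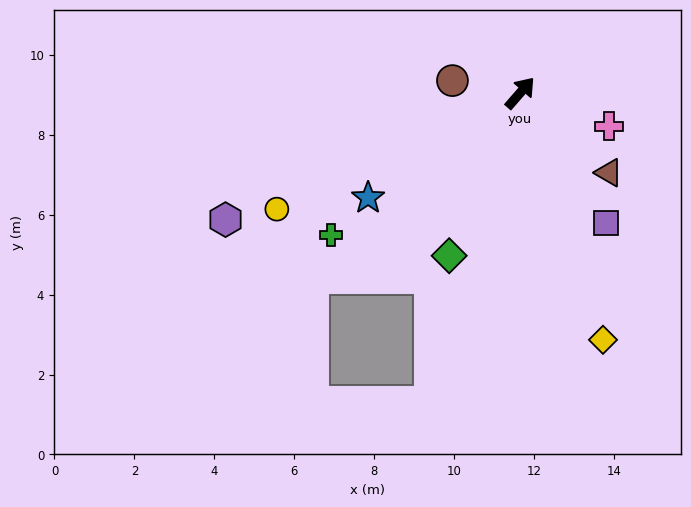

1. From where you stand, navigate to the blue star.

turn left 166°, forward 4.6 m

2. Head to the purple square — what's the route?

turn right 106°, forward 3.9 m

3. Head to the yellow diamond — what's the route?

turn right 120°, forward 6.5 m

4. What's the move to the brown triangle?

turn right 91°, forward 3.0 m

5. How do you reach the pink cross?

turn right 70°, forward 2.4 m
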